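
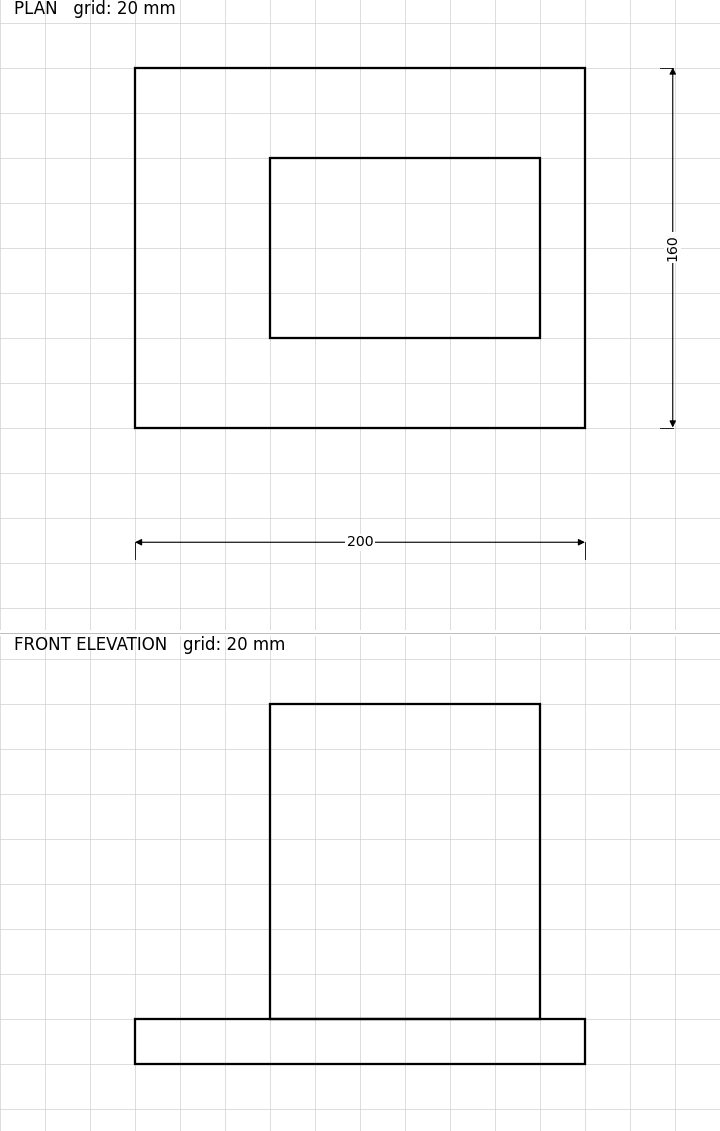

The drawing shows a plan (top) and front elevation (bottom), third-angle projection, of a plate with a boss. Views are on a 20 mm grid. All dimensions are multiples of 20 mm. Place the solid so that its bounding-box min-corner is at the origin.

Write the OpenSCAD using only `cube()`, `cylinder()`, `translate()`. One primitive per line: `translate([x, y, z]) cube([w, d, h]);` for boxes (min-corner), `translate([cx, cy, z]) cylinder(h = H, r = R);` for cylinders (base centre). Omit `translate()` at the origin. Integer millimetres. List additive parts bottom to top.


cube([200, 160, 20]);
translate([60, 40, 20]) cube([120, 80, 140]);


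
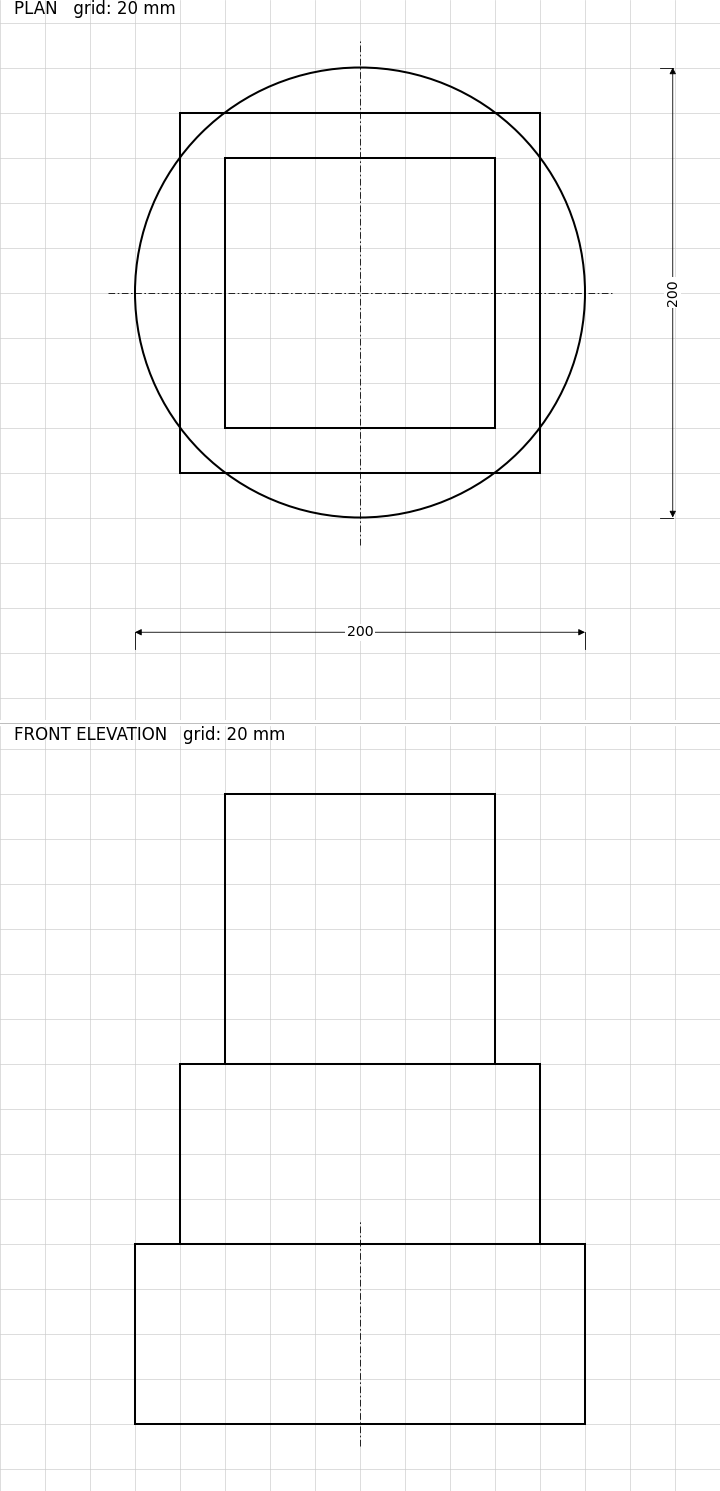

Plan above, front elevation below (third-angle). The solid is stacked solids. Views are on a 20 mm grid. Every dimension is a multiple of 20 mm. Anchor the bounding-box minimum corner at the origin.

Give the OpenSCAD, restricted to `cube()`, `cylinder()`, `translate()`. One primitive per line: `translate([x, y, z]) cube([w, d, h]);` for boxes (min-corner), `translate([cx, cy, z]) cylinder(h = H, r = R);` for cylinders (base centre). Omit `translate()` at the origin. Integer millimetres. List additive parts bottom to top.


translate([100, 100, 0]) cylinder(h = 80, r = 100);
translate([20, 20, 80]) cube([160, 160, 80]);
translate([40, 40, 160]) cube([120, 120, 120]);


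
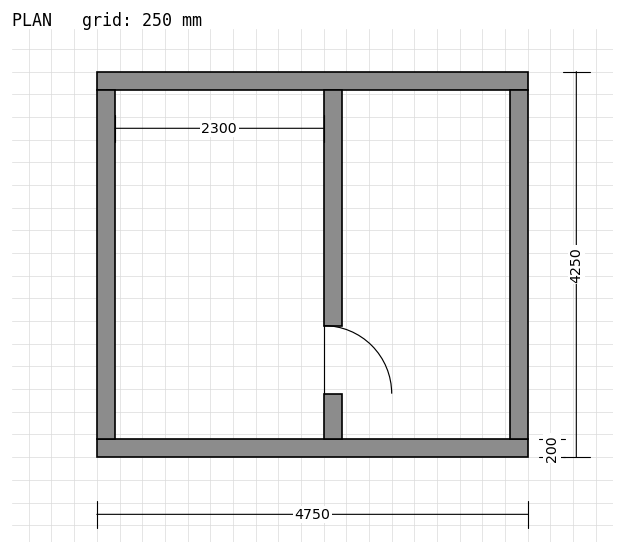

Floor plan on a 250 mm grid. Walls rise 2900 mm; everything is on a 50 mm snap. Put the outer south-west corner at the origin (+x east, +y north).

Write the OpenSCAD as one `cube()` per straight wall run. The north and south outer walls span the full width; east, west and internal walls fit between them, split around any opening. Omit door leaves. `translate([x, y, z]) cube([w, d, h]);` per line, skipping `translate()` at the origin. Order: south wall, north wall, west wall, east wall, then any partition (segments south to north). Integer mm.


cube([4750, 200, 2900]);
translate([0, 4050, 0]) cube([4750, 200, 2900]);
translate([0, 200, 0]) cube([200, 3850, 2900]);
translate([4550, 200, 0]) cube([200, 3850, 2900]);
translate([2500, 200, 0]) cube([200, 500, 2900]);
translate([2500, 1450, 0]) cube([200, 2600, 2900]);


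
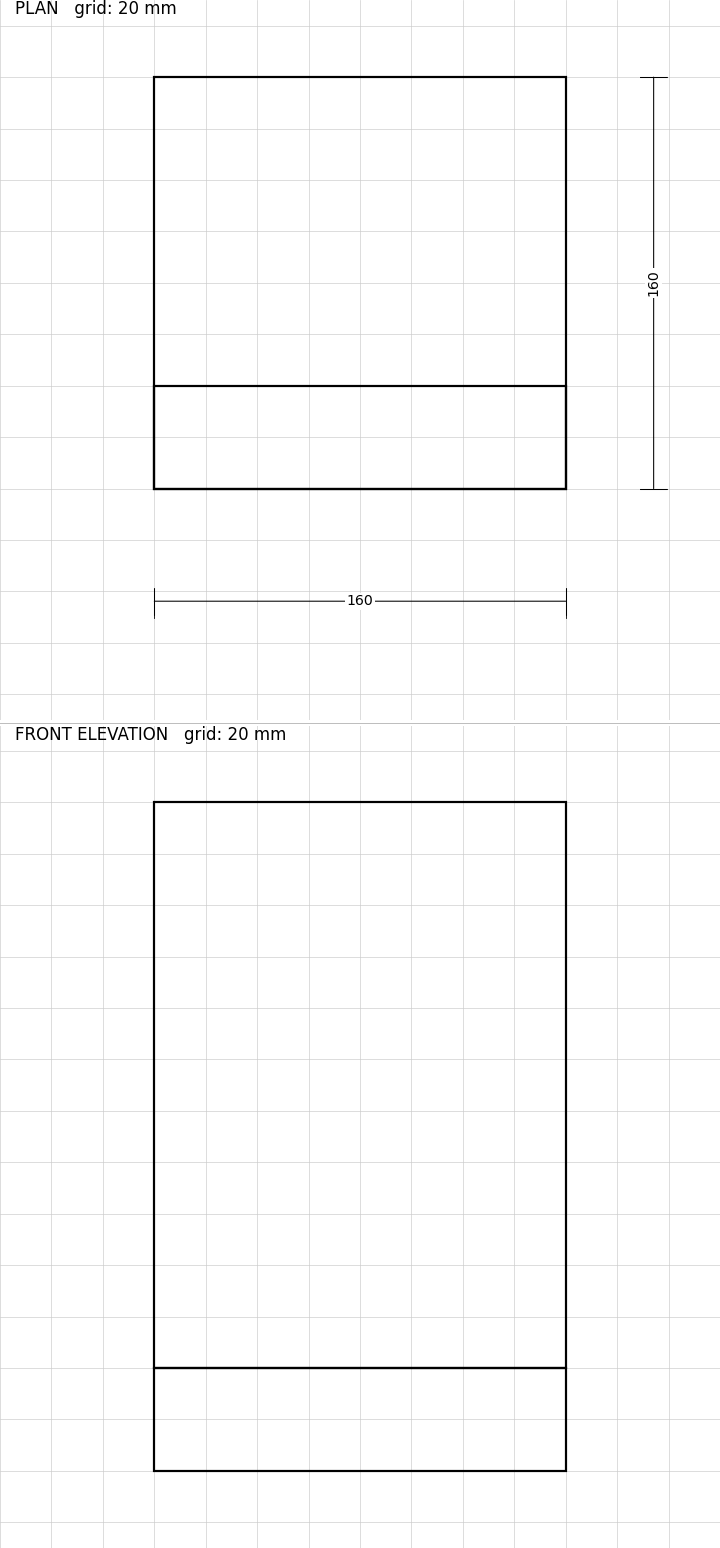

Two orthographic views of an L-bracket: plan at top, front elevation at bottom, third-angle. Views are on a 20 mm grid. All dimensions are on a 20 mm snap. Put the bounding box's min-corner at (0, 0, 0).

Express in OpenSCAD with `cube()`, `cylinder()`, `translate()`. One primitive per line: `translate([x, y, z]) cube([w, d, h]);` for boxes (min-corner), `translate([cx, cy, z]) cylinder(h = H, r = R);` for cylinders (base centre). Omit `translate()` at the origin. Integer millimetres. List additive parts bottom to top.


cube([160, 160, 40]);
translate([0, 0, 40]) cube([160, 40, 220]);


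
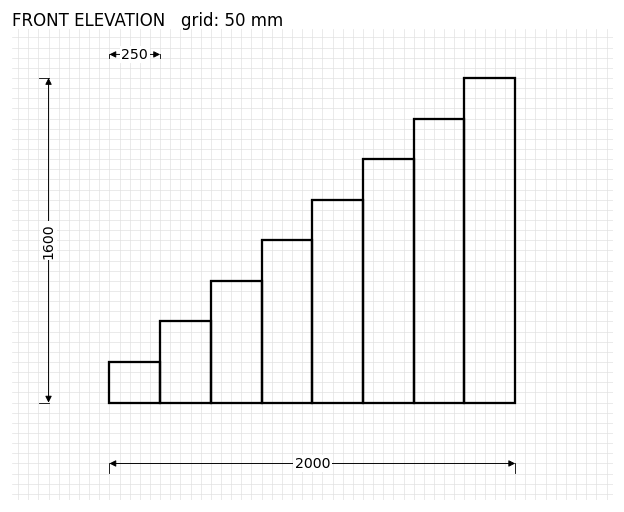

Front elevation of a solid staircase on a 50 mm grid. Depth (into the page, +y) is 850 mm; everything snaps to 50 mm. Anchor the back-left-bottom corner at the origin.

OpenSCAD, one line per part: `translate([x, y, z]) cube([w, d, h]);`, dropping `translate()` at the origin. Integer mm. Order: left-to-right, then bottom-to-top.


cube([250, 850, 200]);
translate([250, 0, 0]) cube([250, 850, 400]);
translate([500, 0, 0]) cube([250, 850, 600]);
translate([750, 0, 0]) cube([250, 850, 800]);
translate([1000, 0, 0]) cube([250, 850, 1000]);
translate([1250, 0, 0]) cube([250, 850, 1200]);
translate([1500, 0, 0]) cube([250, 850, 1400]);
translate([1750, 0, 0]) cube([250, 850, 1600]);


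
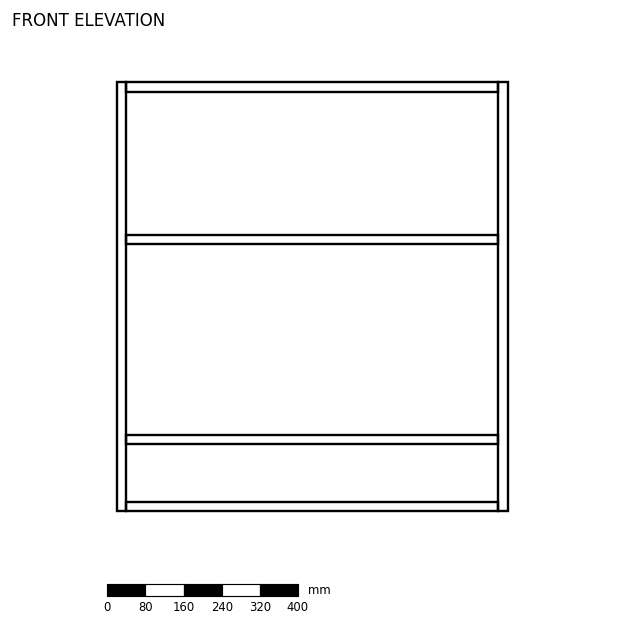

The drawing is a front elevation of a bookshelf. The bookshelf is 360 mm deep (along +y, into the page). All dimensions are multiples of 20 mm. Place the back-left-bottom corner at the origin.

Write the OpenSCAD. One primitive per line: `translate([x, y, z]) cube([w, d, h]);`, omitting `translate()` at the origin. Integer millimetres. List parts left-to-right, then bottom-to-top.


cube([20, 360, 900]);
translate([20, 0, 0]) cube([780, 360, 20]);
translate([20, 0, 140]) cube([780, 360, 20]);
translate([20, 0, 560]) cube([780, 360, 20]);
translate([20, 0, 880]) cube([780, 360, 20]);
translate([800, 0, 0]) cube([20, 360, 900]);


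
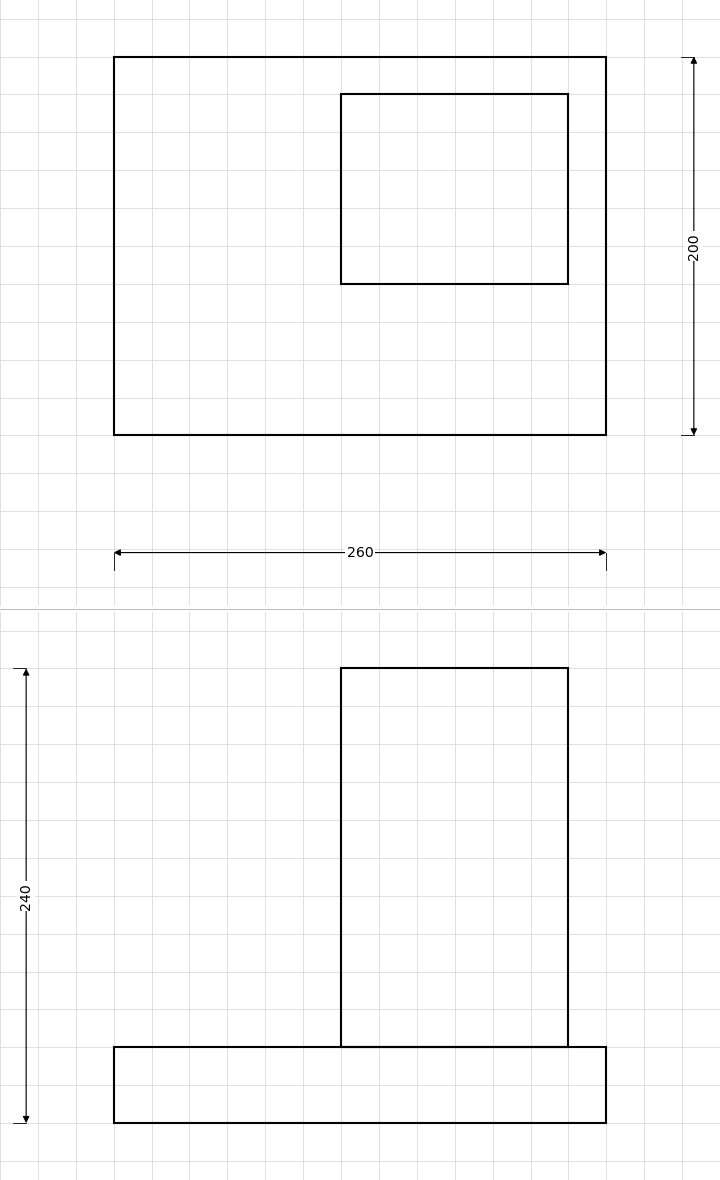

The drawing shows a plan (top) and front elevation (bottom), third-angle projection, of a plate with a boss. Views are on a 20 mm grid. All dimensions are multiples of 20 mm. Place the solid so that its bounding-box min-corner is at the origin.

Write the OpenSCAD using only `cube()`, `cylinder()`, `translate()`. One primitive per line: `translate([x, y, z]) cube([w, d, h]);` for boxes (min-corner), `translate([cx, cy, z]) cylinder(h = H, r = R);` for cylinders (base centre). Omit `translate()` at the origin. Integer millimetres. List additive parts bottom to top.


cube([260, 200, 40]);
translate([120, 80, 40]) cube([120, 100, 200]);


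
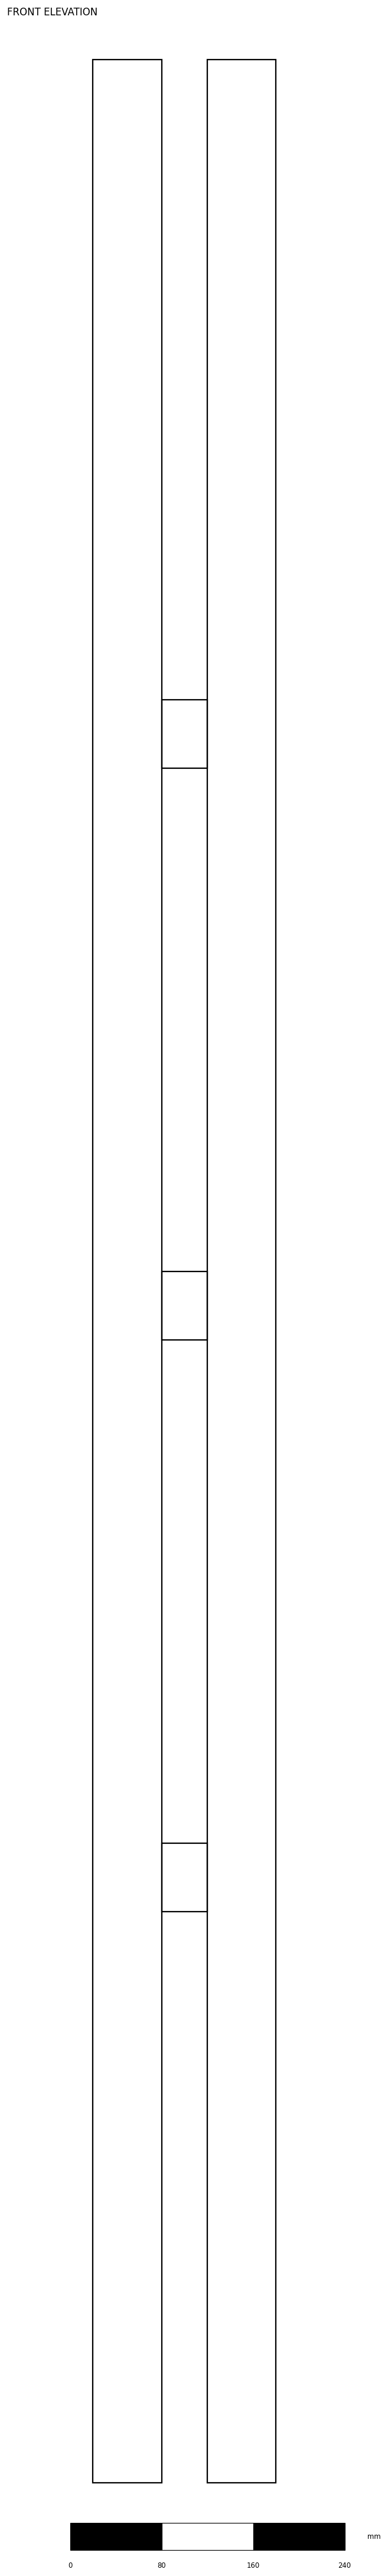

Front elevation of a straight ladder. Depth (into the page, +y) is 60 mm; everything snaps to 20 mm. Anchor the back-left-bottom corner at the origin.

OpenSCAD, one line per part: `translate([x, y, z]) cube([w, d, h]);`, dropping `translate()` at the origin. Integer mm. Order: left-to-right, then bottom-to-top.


cube([60, 60, 2120]);
translate([60, 0, 500]) cube([40, 60, 60]);
translate([60, 0, 1000]) cube([40, 60, 60]);
translate([60, 0, 1500]) cube([40, 60, 60]);
translate([100, 0, 0]) cube([60, 60, 2120]);


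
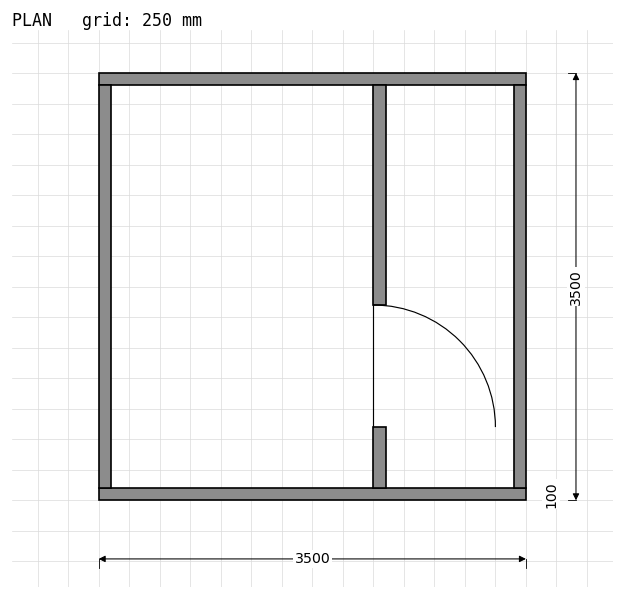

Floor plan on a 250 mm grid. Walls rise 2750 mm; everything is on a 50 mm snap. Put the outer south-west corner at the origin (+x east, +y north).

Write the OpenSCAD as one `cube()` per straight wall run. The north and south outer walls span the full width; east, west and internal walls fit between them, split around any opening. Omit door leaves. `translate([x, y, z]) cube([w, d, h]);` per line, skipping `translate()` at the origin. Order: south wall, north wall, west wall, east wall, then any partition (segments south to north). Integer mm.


cube([3500, 100, 2750]);
translate([0, 3400, 0]) cube([3500, 100, 2750]);
translate([0, 100, 0]) cube([100, 3300, 2750]);
translate([3400, 100, 0]) cube([100, 3300, 2750]);
translate([2250, 100, 0]) cube([100, 500, 2750]);
translate([2250, 1600, 0]) cube([100, 1800, 2750]);


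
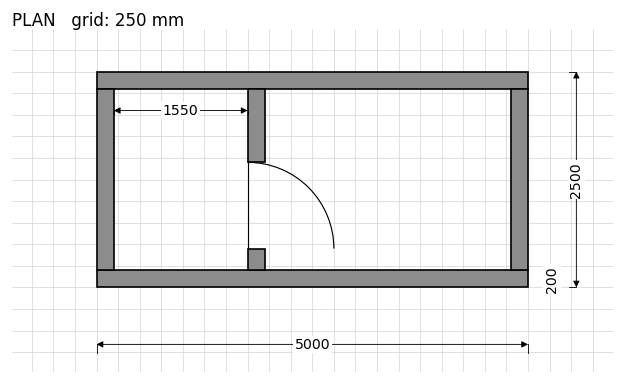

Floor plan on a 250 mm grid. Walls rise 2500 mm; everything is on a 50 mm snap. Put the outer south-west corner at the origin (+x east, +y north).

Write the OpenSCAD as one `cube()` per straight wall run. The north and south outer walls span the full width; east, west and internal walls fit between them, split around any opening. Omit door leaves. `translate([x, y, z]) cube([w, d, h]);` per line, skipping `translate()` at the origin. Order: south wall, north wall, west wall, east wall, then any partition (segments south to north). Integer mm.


cube([5000, 200, 2500]);
translate([0, 2300, 0]) cube([5000, 200, 2500]);
translate([0, 200, 0]) cube([200, 2100, 2500]);
translate([4800, 200, 0]) cube([200, 2100, 2500]);
translate([1750, 200, 0]) cube([200, 250, 2500]);
translate([1750, 1450, 0]) cube([200, 850, 2500]);


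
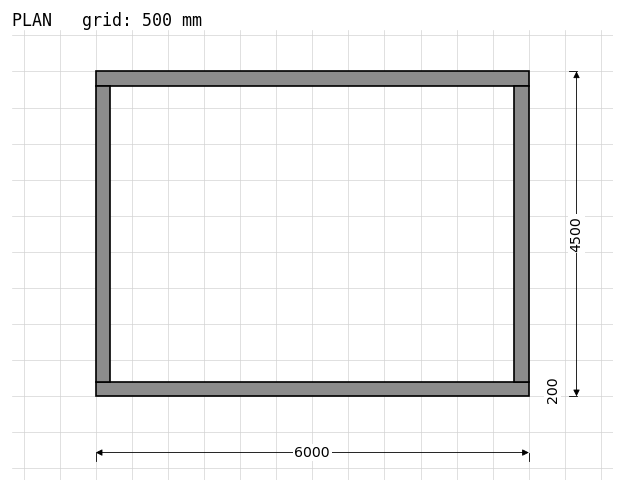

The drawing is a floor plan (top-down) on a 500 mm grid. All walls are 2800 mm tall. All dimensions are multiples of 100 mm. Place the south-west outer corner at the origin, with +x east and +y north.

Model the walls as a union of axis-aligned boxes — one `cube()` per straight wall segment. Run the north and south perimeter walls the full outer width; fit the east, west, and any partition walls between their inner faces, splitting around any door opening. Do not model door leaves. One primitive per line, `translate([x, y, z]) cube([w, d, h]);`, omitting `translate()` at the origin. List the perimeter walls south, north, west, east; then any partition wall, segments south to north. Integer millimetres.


cube([6000, 200, 2800]);
translate([0, 4300, 0]) cube([6000, 200, 2800]);
translate([0, 200, 0]) cube([200, 4100, 2800]);
translate([5800, 200, 0]) cube([200, 4100, 2800]);


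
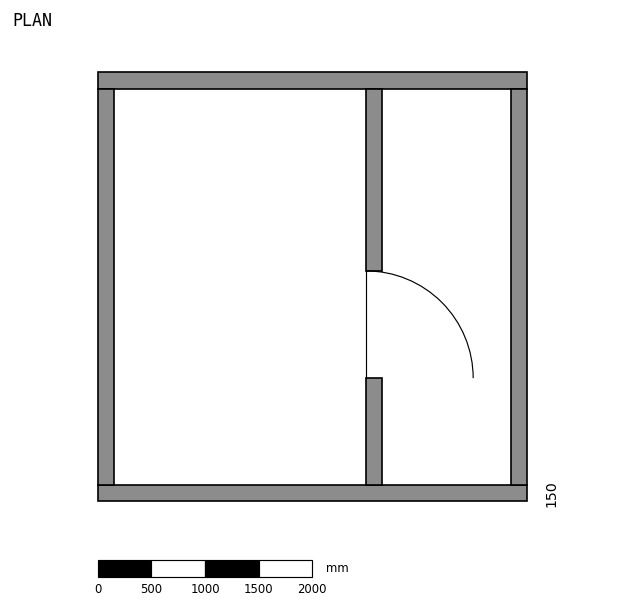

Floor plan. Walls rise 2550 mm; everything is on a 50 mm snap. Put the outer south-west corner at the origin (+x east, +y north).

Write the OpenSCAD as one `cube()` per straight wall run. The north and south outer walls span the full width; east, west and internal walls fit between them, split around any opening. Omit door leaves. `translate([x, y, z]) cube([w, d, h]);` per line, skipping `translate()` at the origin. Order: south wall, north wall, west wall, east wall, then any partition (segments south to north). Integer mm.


cube([4000, 150, 2550]);
translate([0, 3850, 0]) cube([4000, 150, 2550]);
translate([0, 150, 0]) cube([150, 3700, 2550]);
translate([3850, 150, 0]) cube([150, 3700, 2550]);
translate([2500, 150, 0]) cube([150, 1000, 2550]);
translate([2500, 2150, 0]) cube([150, 1700, 2550]);


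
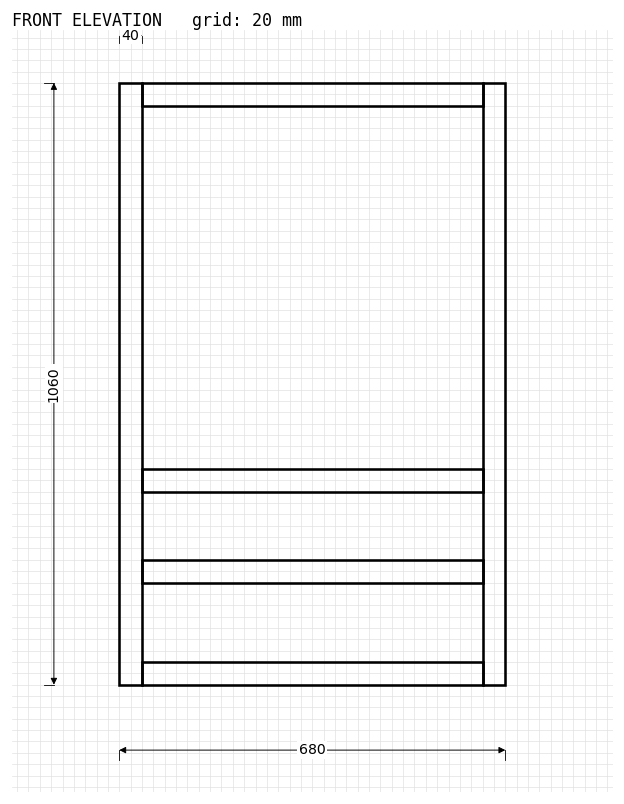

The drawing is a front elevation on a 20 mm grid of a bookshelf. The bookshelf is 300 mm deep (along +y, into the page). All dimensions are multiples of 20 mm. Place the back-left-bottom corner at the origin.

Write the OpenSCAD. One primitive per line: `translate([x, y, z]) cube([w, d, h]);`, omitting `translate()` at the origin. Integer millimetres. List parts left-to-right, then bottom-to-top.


cube([40, 300, 1060]);
translate([40, 0, 0]) cube([600, 300, 40]);
translate([40, 0, 180]) cube([600, 300, 40]);
translate([40, 0, 340]) cube([600, 300, 40]);
translate([40, 0, 1020]) cube([600, 300, 40]);
translate([640, 0, 0]) cube([40, 300, 1060]);


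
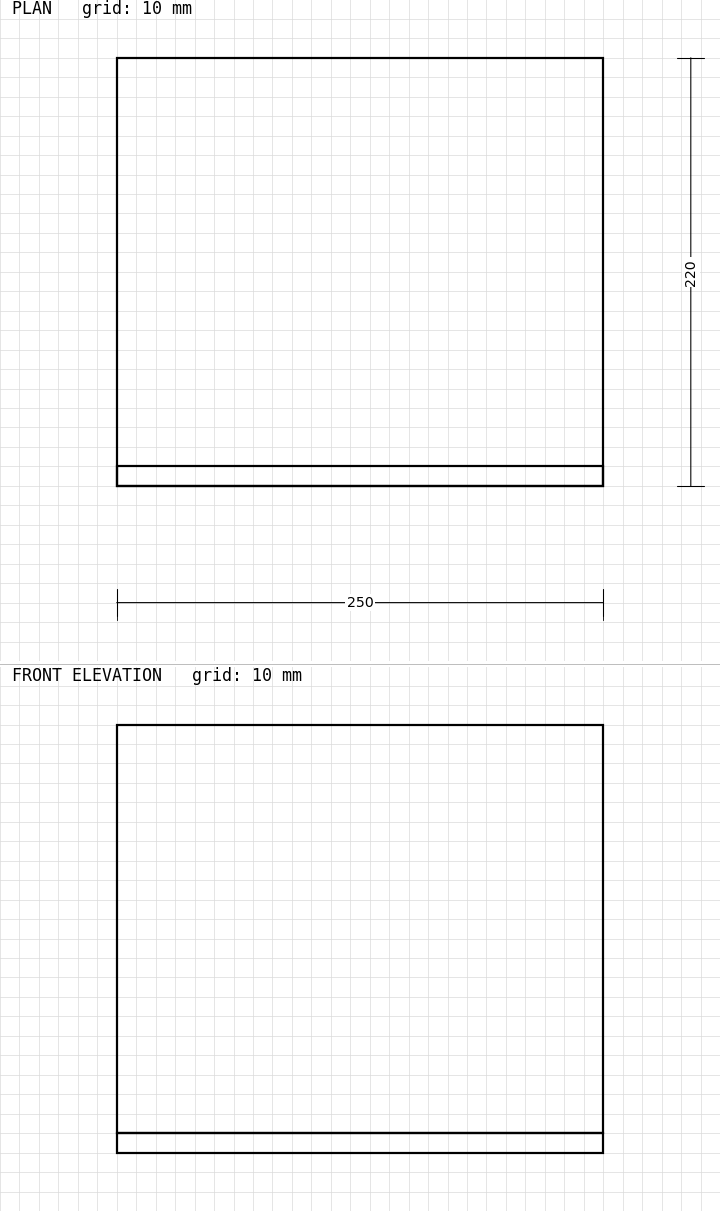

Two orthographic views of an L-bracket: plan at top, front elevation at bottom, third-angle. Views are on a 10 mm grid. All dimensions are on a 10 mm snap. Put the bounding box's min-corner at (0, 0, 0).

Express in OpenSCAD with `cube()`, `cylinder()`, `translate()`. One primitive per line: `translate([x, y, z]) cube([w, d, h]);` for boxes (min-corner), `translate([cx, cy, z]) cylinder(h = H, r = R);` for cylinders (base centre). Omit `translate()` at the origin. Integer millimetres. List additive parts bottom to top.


cube([250, 220, 10]);
translate([0, 0, 10]) cube([250, 10, 210]);


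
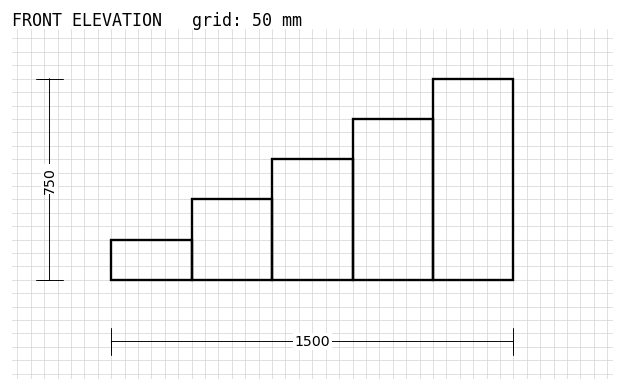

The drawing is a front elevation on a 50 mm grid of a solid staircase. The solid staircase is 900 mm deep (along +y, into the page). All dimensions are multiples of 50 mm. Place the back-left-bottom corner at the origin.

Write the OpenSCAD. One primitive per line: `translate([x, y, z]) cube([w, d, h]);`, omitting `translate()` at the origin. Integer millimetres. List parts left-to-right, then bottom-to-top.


cube([300, 900, 150]);
translate([300, 0, 0]) cube([300, 900, 300]);
translate([600, 0, 0]) cube([300, 900, 450]);
translate([900, 0, 0]) cube([300, 900, 600]);
translate([1200, 0, 0]) cube([300, 900, 750]);


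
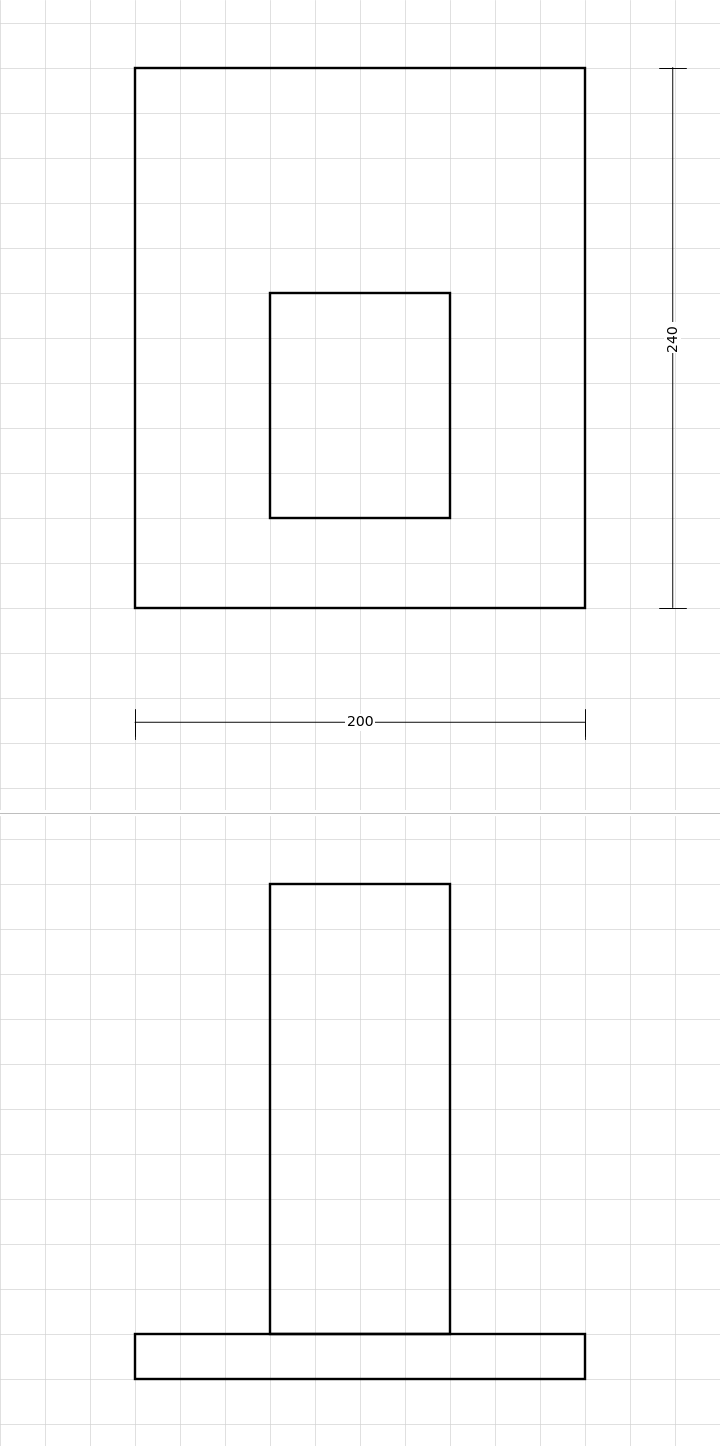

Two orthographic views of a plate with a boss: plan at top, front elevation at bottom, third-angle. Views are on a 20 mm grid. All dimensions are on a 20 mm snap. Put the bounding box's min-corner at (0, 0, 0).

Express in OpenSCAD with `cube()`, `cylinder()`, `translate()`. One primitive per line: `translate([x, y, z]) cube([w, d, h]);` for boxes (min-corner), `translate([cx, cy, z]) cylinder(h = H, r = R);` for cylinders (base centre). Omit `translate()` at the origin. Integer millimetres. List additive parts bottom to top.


cube([200, 240, 20]);
translate([60, 40, 20]) cube([80, 100, 200]);


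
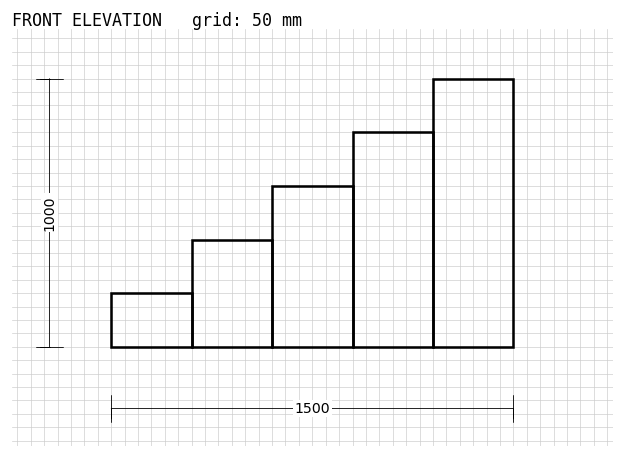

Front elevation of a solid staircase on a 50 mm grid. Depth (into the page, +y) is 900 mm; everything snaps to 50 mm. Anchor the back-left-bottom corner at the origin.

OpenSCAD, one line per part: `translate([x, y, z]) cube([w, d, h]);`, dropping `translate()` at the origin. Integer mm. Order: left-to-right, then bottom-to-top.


cube([300, 900, 200]);
translate([300, 0, 0]) cube([300, 900, 400]);
translate([600, 0, 0]) cube([300, 900, 600]);
translate([900, 0, 0]) cube([300, 900, 800]);
translate([1200, 0, 0]) cube([300, 900, 1000]);


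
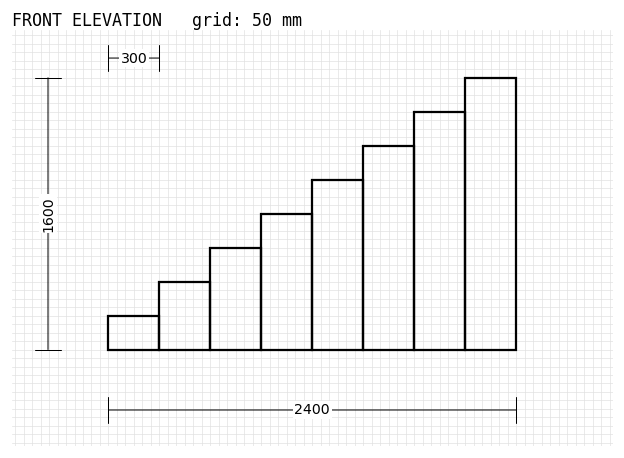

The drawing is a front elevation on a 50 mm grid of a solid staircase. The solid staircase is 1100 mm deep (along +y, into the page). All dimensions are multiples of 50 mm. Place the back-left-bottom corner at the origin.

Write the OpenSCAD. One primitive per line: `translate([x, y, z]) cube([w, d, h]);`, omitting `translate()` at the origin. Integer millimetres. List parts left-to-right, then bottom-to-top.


cube([300, 1100, 200]);
translate([300, 0, 0]) cube([300, 1100, 400]);
translate([600, 0, 0]) cube([300, 1100, 600]);
translate([900, 0, 0]) cube([300, 1100, 800]);
translate([1200, 0, 0]) cube([300, 1100, 1000]);
translate([1500, 0, 0]) cube([300, 1100, 1200]);
translate([1800, 0, 0]) cube([300, 1100, 1400]);
translate([2100, 0, 0]) cube([300, 1100, 1600]);


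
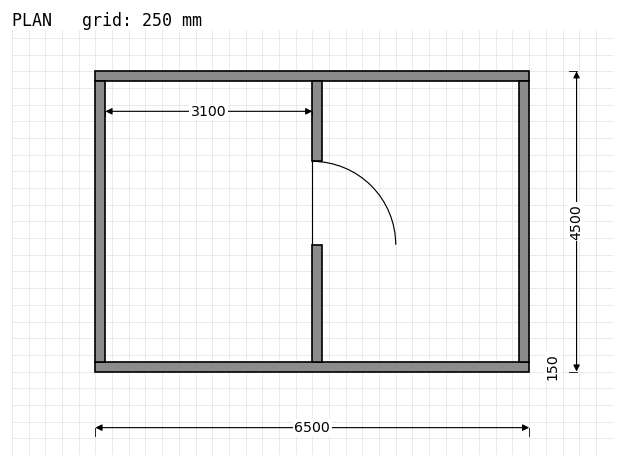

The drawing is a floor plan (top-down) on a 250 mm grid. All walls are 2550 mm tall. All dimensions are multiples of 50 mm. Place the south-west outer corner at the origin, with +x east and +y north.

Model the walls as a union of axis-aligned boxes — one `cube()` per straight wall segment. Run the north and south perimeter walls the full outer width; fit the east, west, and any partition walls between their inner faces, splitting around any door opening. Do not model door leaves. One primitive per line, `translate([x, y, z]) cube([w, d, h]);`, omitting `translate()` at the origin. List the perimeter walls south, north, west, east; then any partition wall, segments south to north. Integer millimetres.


cube([6500, 150, 2550]);
translate([0, 4350, 0]) cube([6500, 150, 2550]);
translate([0, 150, 0]) cube([150, 4200, 2550]);
translate([6350, 150, 0]) cube([150, 4200, 2550]);
translate([3250, 150, 0]) cube([150, 1750, 2550]);
translate([3250, 3150, 0]) cube([150, 1200, 2550]);


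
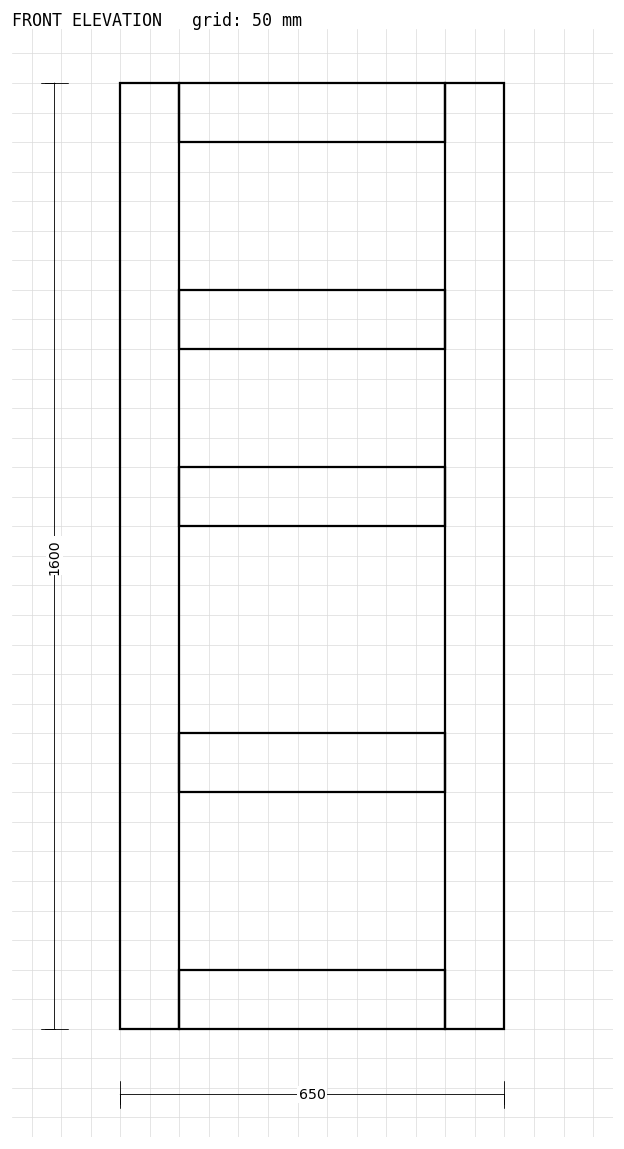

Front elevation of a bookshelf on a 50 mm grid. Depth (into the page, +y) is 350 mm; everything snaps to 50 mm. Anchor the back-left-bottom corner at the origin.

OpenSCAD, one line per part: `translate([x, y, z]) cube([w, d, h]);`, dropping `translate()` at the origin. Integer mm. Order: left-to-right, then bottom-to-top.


cube([100, 350, 1600]);
translate([100, 0, 0]) cube([450, 350, 100]);
translate([100, 0, 400]) cube([450, 350, 100]);
translate([100, 0, 850]) cube([450, 350, 100]);
translate([100, 0, 1150]) cube([450, 350, 100]);
translate([100, 0, 1500]) cube([450, 350, 100]);
translate([550, 0, 0]) cube([100, 350, 1600]);


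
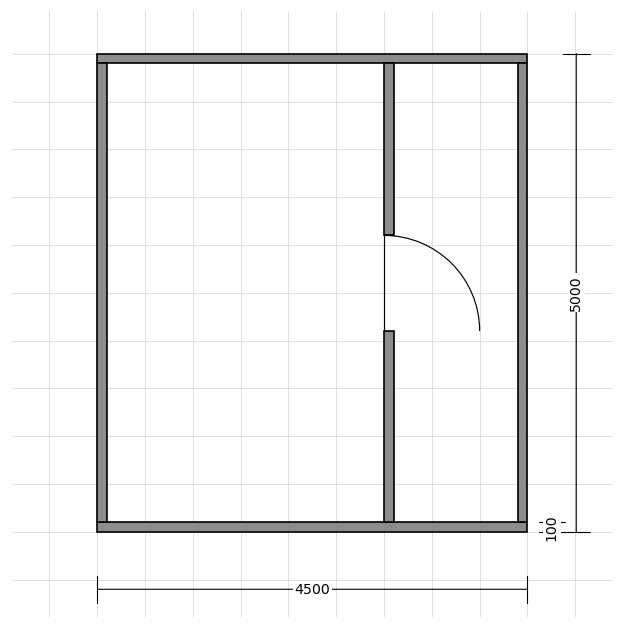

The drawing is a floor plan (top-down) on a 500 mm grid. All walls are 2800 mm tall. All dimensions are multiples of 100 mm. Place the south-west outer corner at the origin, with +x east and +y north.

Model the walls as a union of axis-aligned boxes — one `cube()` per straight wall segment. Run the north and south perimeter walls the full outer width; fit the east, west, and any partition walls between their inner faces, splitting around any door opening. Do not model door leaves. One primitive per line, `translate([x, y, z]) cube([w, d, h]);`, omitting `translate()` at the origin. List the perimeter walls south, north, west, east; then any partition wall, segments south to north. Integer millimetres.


cube([4500, 100, 2800]);
translate([0, 4900, 0]) cube([4500, 100, 2800]);
translate([0, 100, 0]) cube([100, 4800, 2800]);
translate([4400, 100, 0]) cube([100, 4800, 2800]);
translate([3000, 100, 0]) cube([100, 2000, 2800]);
translate([3000, 3100, 0]) cube([100, 1800, 2800]);


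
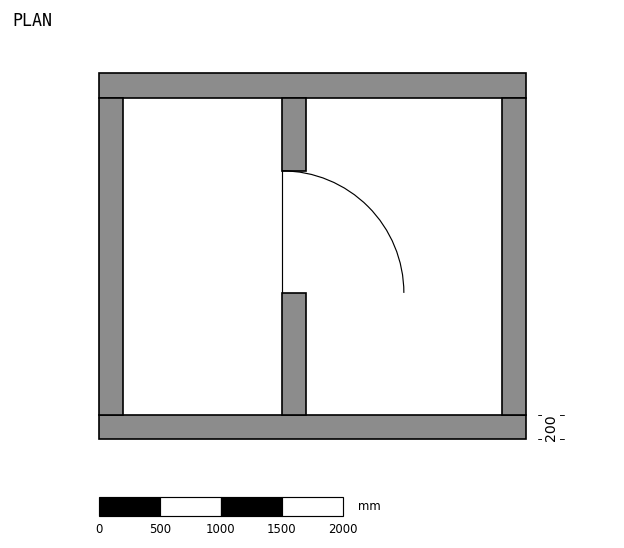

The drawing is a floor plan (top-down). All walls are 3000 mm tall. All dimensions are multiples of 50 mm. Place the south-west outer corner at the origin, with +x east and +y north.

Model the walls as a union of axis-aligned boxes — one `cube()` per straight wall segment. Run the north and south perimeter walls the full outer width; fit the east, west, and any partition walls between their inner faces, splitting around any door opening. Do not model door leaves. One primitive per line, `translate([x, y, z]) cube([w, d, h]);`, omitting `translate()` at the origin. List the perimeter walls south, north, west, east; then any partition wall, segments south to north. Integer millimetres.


cube([3500, 200, 3000]);
translate([0, 2800, 0]) cube([3500, 200, 3000]);
translate([0, 200, 0]) cube([200, 2600, 3000]);
translate([3300, 200, 0]) cube([200, 2600, 3000]);
translate([1500, 200, 0]) cube([200, 1000, 3000]);
translate([1500, 2200, 0]) cube([200, 600, 3000]);


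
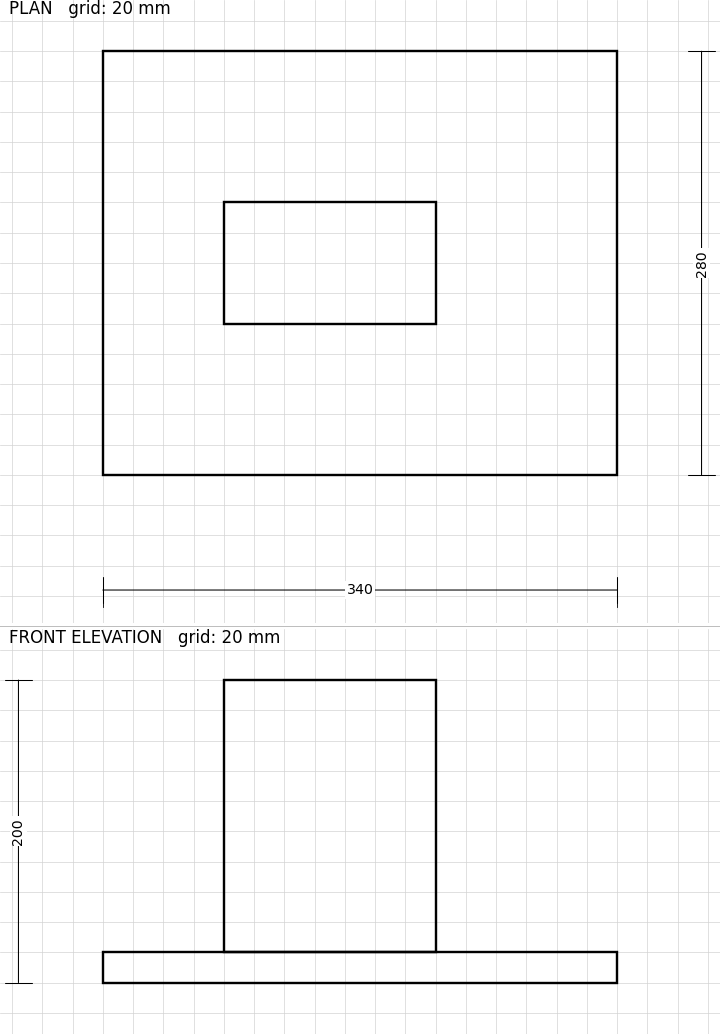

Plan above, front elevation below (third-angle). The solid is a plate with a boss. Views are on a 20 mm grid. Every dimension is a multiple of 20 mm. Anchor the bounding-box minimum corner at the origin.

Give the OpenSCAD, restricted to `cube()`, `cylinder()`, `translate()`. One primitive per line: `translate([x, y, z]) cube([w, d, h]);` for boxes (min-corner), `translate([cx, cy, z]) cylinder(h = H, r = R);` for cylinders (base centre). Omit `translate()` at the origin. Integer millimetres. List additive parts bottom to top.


cube([340, 280, 20]);
translate([80, 100, 20]) cube([140, 80, 180]);


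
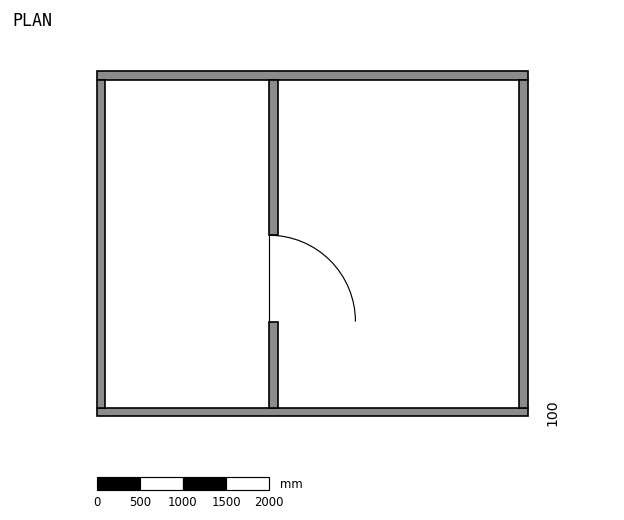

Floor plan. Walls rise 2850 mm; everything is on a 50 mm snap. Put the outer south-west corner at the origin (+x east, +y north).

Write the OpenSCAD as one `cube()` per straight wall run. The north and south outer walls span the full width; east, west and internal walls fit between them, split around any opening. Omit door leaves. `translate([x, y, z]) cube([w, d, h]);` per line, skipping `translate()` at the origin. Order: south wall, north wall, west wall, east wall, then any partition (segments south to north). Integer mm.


cube([5000, 100, 2850]);
translate([0, 3900, 0]) cube([5000, 100, 2850]);
translate([0, 100, 0]) cube([100, 3800, 2850]);
translate([4900, 100, 0]) cube([100, 3800, 2850]);
translate([2000, 100, 0]) cube([100, 1000, 2850]);
translate([2000, 2100, 0]) cube([100, 1800, 2850]);


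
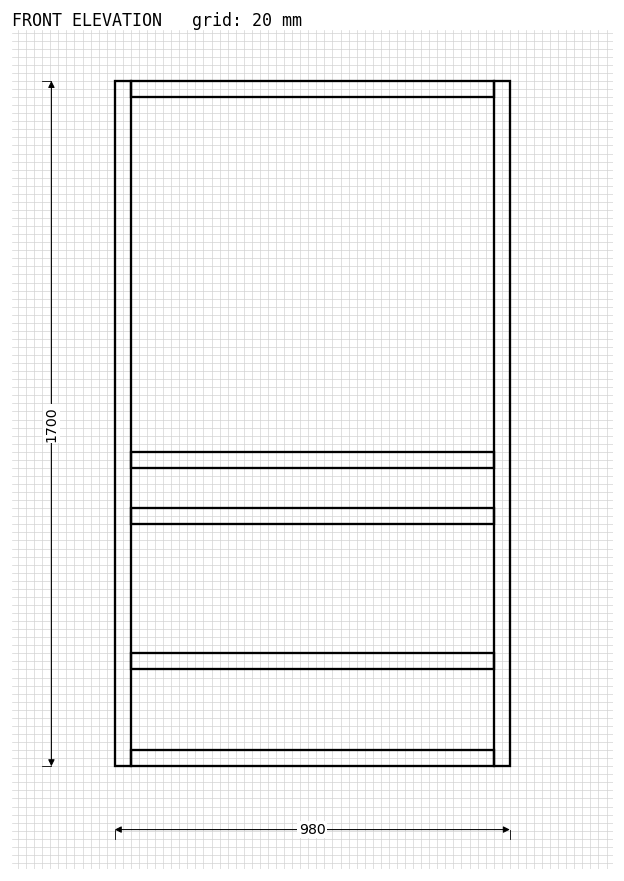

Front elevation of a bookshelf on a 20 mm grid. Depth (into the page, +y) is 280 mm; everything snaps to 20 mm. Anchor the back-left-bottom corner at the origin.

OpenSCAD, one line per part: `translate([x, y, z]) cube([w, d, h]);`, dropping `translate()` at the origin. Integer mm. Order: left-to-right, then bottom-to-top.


cube([40, 280, 1700]);
translate([40, 0, 0]) cube([900, 280, 40]);
translate([40, 0, 240]) cube([900, 280, 40]);
translate([40, 0, 600]) cube([900, 280, 40]);
translate([40, 0, 740]) cube([900, 280, 40]);
translate([40, 0, 1660]) cube([900, 280, 40]);
translate([940, 0, 0]) cube([40, 280, 1700]);


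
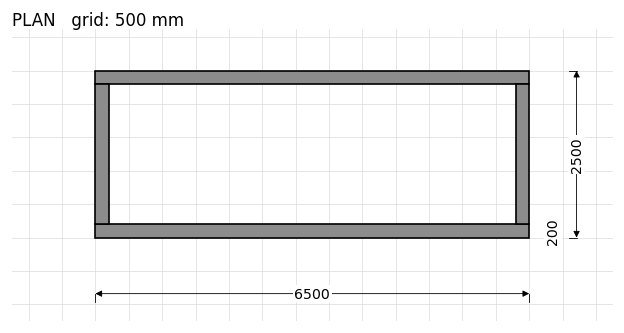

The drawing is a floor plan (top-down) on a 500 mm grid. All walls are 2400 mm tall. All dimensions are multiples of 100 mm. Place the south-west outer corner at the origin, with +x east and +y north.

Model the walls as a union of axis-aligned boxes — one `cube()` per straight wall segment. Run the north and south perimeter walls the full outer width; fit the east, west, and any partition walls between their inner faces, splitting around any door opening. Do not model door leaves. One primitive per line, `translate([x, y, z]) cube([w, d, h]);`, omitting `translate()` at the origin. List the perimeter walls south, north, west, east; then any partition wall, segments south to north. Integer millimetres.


cube([6500, 200, 2400]);
translate([0, 2300, 0]) cube([6500, 200, 2400]);
translate([0, 200, 0]) cube([200, 2100, 2400]);
translate([6300, 200, 0]) cube([200, 2100, 2400]);


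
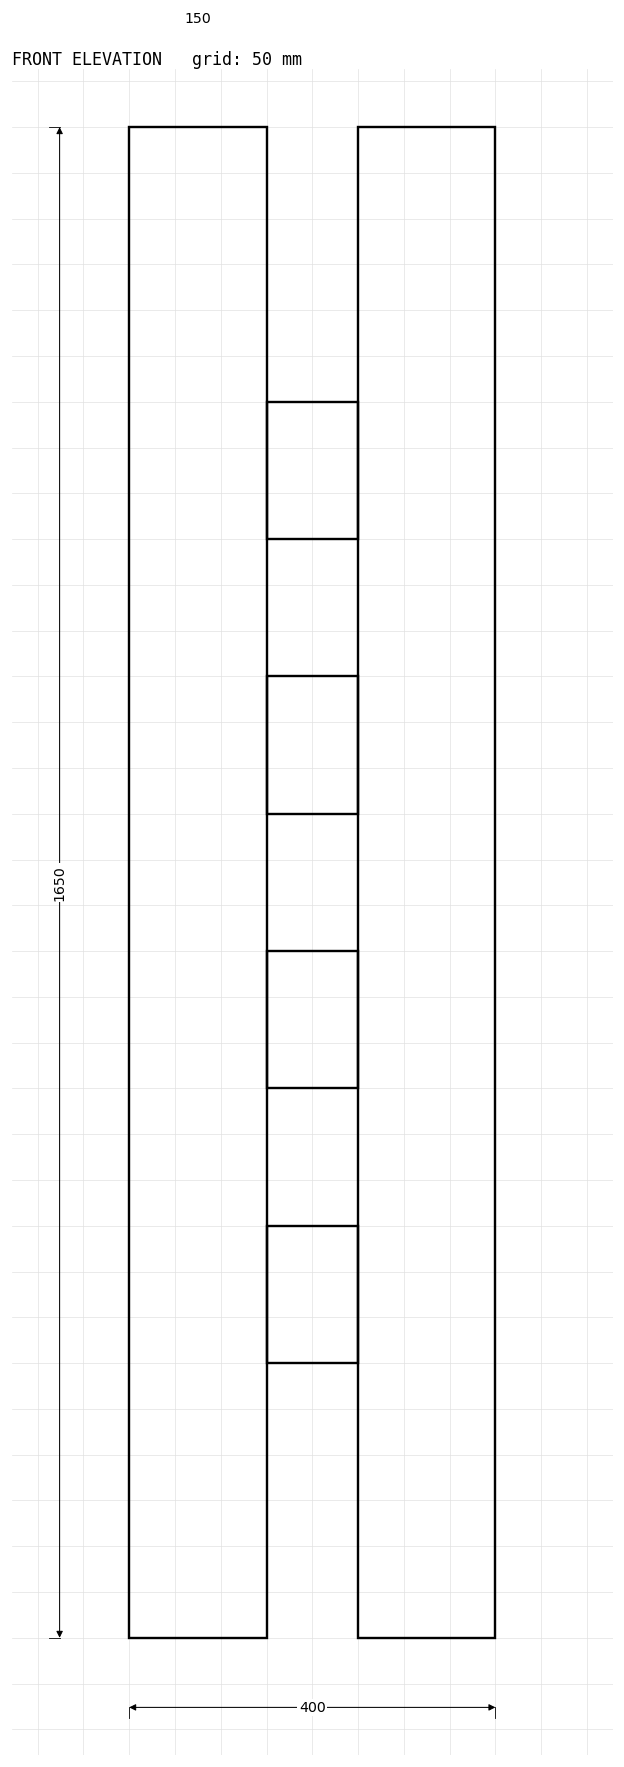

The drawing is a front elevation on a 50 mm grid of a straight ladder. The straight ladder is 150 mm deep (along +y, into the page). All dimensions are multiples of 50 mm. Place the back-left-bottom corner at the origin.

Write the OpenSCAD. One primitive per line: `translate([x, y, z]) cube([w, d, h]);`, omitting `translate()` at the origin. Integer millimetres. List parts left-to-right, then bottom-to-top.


cube([150, 150, 1650]);
translate([150, 0, 300]) cube([100, 150, 150]);
translate([150, 0, 600]) cube([100, 150, 150]);
translate([150, 0, 900]) cube([100, 150, 150]);
translate([150, 0, 1200]) cube([100, 150, 150]);
translate([250, 0, 0]) cube([150, 150, 1650]);


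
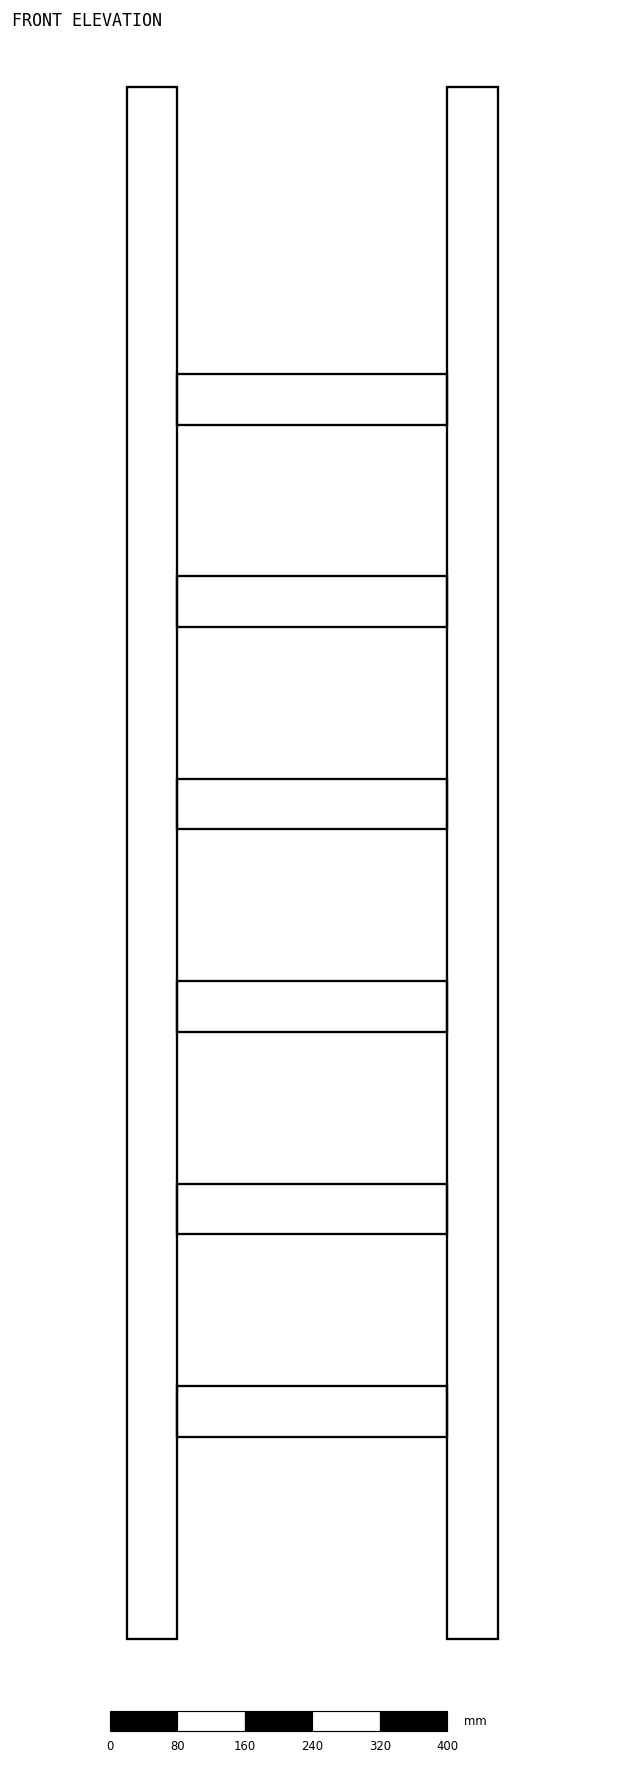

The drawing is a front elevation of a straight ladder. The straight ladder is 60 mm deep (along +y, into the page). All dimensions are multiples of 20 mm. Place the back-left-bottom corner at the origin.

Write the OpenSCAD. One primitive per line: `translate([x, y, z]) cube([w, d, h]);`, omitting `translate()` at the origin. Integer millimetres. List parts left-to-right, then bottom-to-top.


cube([60, 60, 1840]);
translate([60, 0, 240]) cube([320, 60, 60]);
translate([60, 0, 480]) cube([320, 60, 60]);
translate([60, 0, 720]) cube([320, 60, 60]);
translate([60, 0, 960]) cube([320, 60, 60]);
translate([60, 0, 1200]) cube([320, 60, 60]);
translate([60, 0, 1440]) cube([320, 60, 60]);
translate([380, 0, 0]) cube([60, 60, 1840]);


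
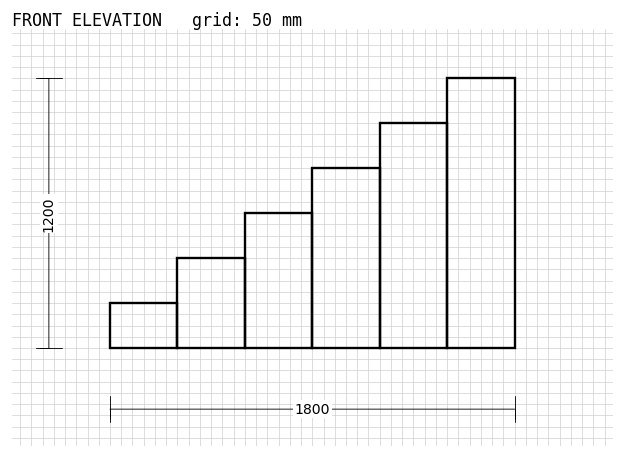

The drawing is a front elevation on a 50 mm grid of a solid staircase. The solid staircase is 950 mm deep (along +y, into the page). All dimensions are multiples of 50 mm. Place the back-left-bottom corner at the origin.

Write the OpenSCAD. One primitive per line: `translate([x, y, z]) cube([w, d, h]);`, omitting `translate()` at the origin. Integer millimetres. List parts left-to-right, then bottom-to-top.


cube([300, 950, 200]);
translate([300, 0, 0]) cube([300, 950, 400]);
translate([600, 0, 0]) cube([300, 950, 600]);
translate([900, 0, 0]) cube([300, 950, 800]);
translate([1200, 0, 0]) cube([300, 950, 1000]);
translate([1500, 0, 0]) cube([300, 950, 1200]);


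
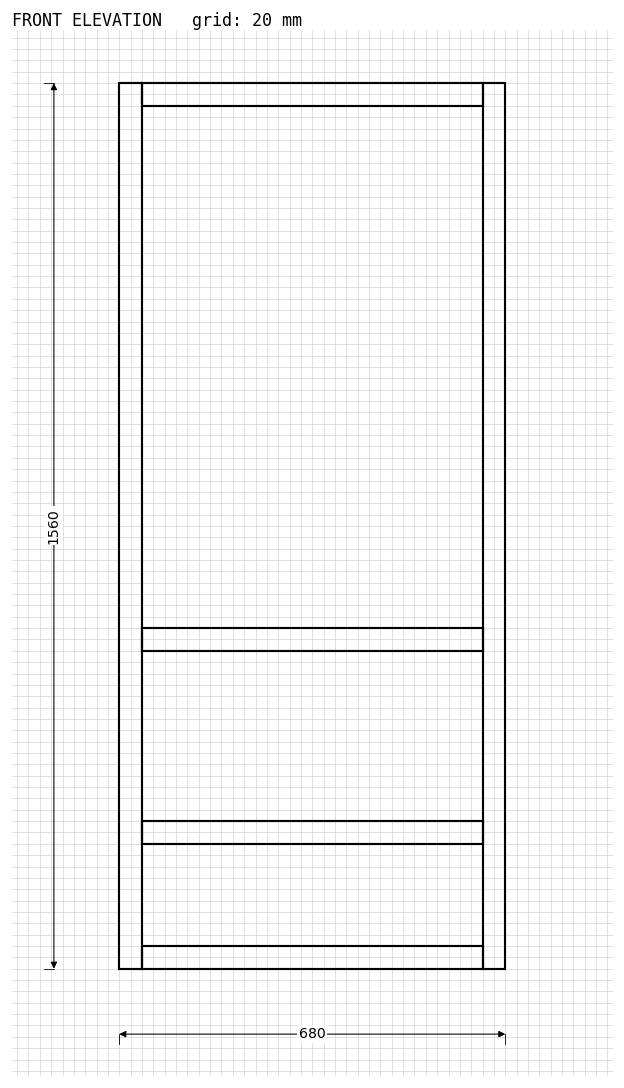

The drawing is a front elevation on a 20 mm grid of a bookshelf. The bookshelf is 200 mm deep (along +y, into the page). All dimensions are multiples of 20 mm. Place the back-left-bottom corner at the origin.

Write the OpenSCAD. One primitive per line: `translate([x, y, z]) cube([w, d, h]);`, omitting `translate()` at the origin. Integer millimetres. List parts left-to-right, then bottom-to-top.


cube([40, 200, 1560]);
translate([40, 0, 0]) cube([600, 200, 40]);
translate([40, 0, 220]) cube([600, 200, 40]);
translate([40, 0, 560]) cube([600, 200, 40]);
translate([40, 0, 1520]) cube([600, 200, 40]);
translate([640, 0, 0]) cube([40, 200, 1560]);


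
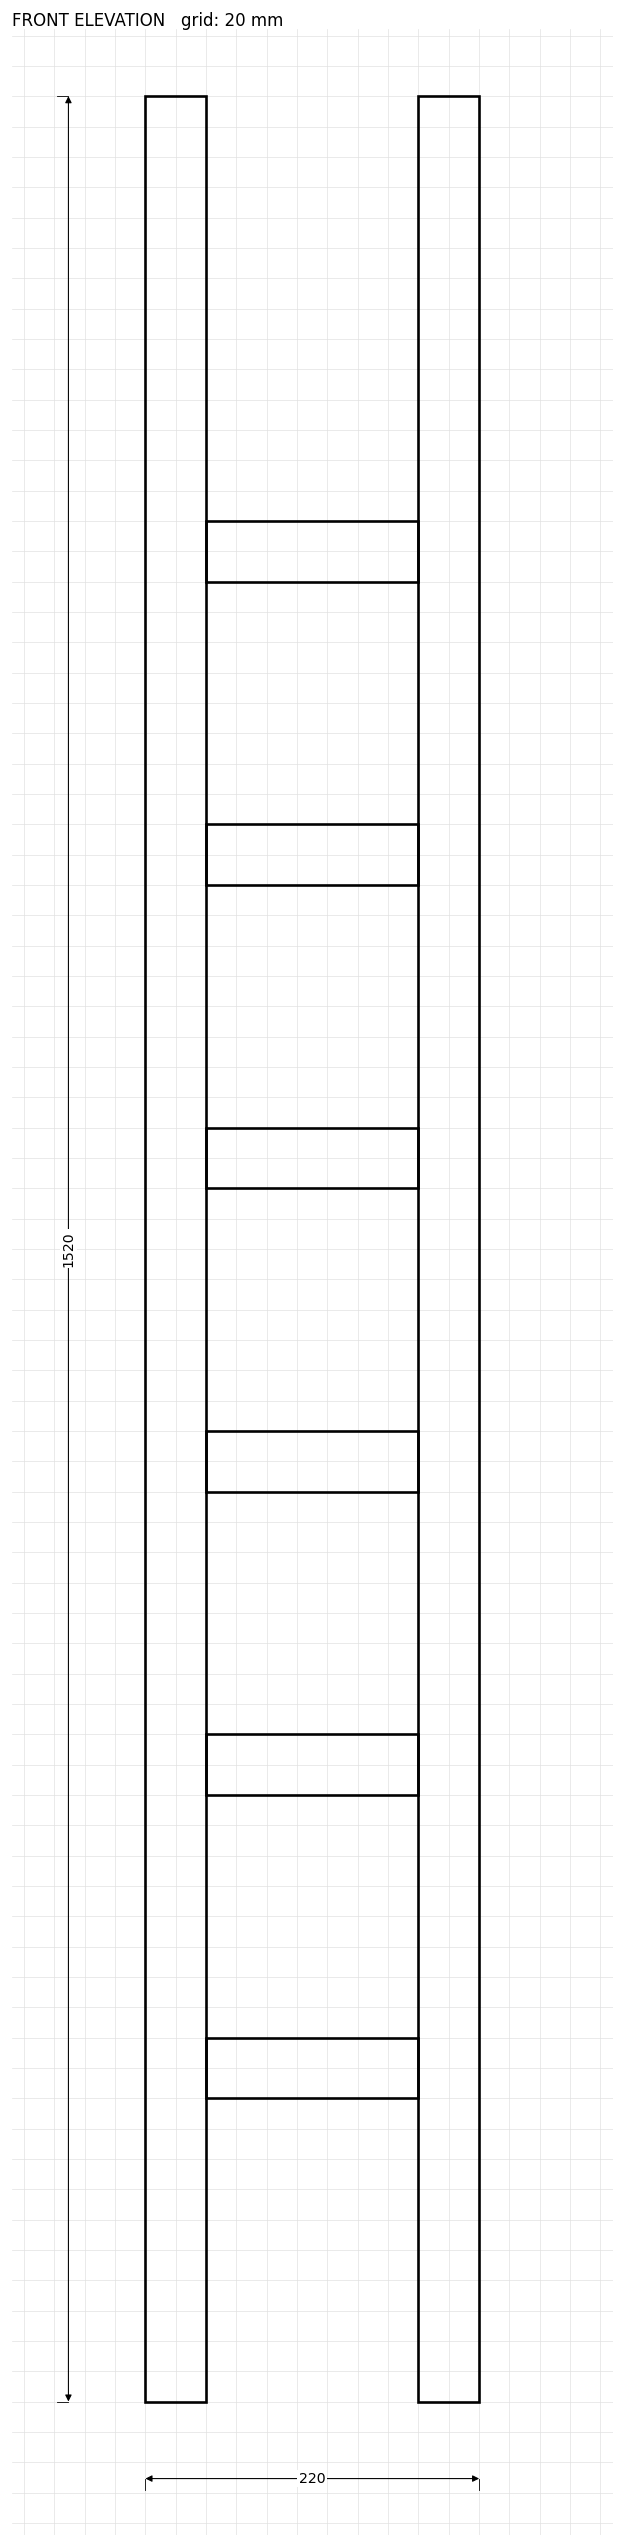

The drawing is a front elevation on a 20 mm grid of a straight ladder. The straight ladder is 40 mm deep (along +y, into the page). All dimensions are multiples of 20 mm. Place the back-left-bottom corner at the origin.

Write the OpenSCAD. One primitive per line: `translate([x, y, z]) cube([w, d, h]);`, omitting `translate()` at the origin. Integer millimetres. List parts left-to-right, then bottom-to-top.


cube([40, 40, 1520]);
translate([40, 0, 200]) cube([140, 40, 40]);
translate([40, 0, 400]) cube([140, 40, 40]);
translate([40, 0, 600]) cube([140, 40, 40]);
translate([40, 0, 800]) cube([140, 40, 40]);
translate([40, 0, 1000]) cube([140, 40, 40]);
translate([40, 0, 1200]) cube([140, 40, 40]);
translate([180, 0, 0]) cube([40, 40, 1520]);


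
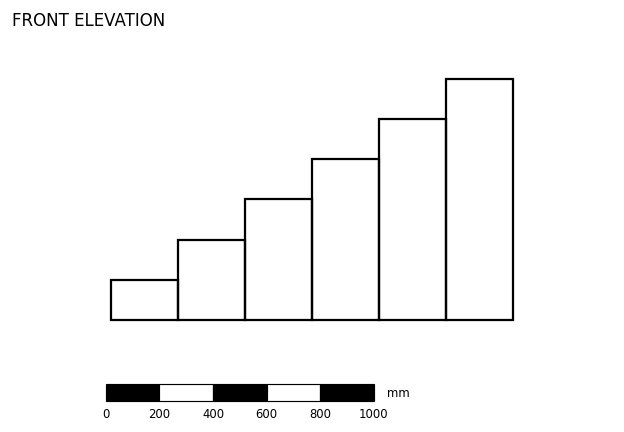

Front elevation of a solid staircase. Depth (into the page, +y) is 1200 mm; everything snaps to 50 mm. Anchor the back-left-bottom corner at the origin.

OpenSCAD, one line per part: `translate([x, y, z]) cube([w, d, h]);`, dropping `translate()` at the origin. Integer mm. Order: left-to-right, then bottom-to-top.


cube([250, 1200, 150]);
translate([250, 0, 0]) cube([250, 1200, 300]);
translate([500, 0, 0]) cube([250, 1200, 450]);
translate([750, 0, 0]) cube([250, 1200, 600]);
translate([1000, 0, 0]) cube([250, 1200, 750]);
translate([1250, 0, 0]) cube([250, 1200, 900]);


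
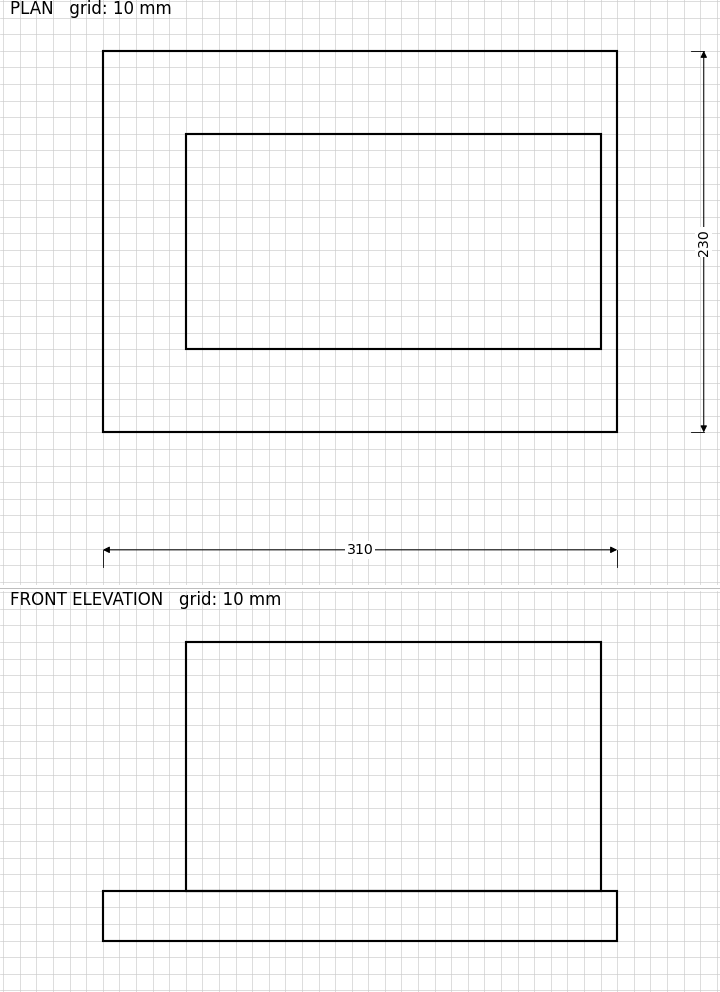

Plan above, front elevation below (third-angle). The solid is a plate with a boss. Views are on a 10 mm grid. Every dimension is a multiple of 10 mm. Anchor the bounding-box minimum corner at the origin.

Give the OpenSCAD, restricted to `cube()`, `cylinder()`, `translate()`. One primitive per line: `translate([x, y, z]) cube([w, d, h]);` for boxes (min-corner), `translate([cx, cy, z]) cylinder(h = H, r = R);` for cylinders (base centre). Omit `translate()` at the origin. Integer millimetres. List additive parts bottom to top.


cube([310, 230, 30]);
translate([50, 50, 30]) cube([250, 130, 150]);


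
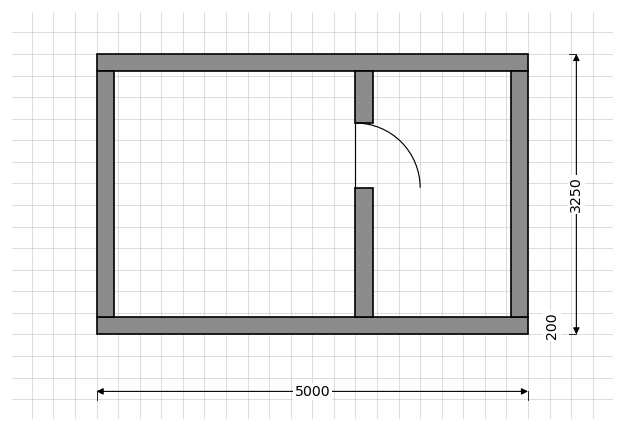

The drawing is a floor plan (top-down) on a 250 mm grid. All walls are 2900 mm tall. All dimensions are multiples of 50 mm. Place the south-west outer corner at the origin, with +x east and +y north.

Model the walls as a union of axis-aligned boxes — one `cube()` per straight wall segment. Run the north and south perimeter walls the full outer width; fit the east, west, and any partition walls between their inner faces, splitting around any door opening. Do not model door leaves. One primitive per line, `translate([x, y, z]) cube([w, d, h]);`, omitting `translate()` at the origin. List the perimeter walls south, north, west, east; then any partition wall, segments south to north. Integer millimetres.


cube([5000, 200, 2900]);
translate([0, 3050, 0]) cube([5000, 200, 2900]);
translate([0, 200, 0]) cube([200, 2850, 2900]);
translate([4800, 200, 0]) cube([200, 2850, 2900]);
translate([3000, 200, 0]) cube([200, 1500, 2900]);
translate([3000, 2450, 0]) cube([200, 600, 2900]);


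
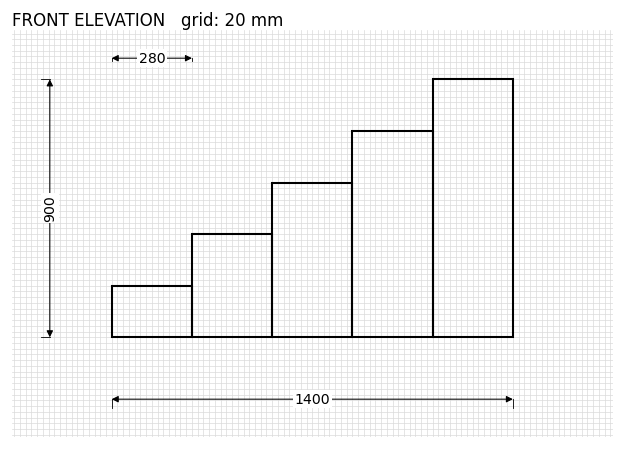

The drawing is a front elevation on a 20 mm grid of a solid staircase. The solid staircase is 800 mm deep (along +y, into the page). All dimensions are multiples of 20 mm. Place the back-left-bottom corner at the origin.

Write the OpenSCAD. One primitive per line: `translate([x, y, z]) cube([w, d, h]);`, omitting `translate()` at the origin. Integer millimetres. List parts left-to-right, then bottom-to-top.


cube([280, 800, 180]);
translate([280, 0, 0]) cube([280, 800, 360]);
translate([560, 0, 0]) cube([280, 800, 540]);
translate([840, 0, 0]) cube([280, 800, 720]);
translate([1120, 0, 0]) cube([280, 800, 900]);


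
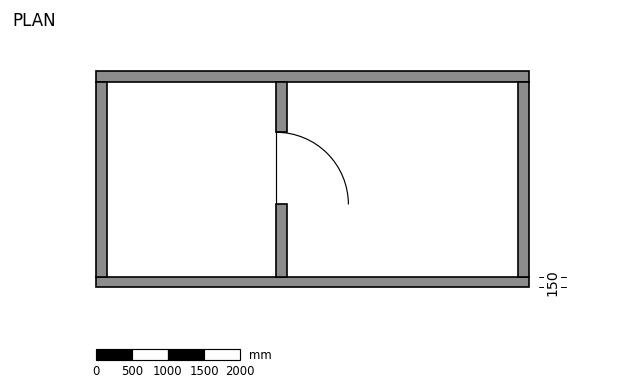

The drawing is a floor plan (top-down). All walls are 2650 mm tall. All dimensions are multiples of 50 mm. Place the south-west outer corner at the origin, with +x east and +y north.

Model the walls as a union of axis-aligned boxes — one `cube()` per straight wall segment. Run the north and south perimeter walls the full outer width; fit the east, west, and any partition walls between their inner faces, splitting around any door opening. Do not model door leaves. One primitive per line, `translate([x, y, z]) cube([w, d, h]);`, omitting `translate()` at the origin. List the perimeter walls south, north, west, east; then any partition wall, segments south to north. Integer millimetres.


cube([6000, 150, 2650]);
translate([0, 2850, 0]) cube([6000, 150, 2650]);
translate([0, 150, 0]) cube([150, 2700, 2650]);
translate([5850, 150, 0]) cube([150, 2700, 2650]);
translate([2500, 150, 0]) cube([150, 1000, 2650]);
translate([2500, 2150, 0]) cube([150, 700, 2650]);


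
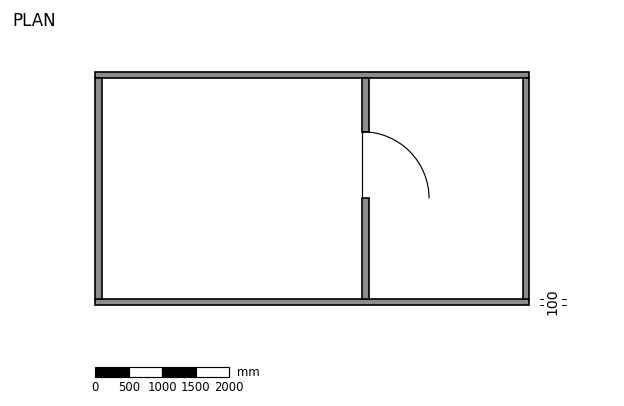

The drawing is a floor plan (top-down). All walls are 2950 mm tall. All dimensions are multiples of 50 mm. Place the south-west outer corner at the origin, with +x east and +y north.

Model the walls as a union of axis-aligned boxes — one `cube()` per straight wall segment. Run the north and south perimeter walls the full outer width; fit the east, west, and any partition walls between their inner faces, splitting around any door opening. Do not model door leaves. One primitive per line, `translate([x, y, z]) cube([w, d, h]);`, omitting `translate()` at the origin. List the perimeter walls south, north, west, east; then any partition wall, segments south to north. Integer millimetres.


cube([6500, 100, 2950]);
translate([0, 3400, 0]) cube([6500, 100, 2950]);
translate([0, 100, 0]) cube([100, 3300, 2950]);
translate([6400, 100, 0]) cube([100, 3300, 2950]);
translate([4000, 100, 0]) cube([100, 1500, 2950]);
translate([4000, 2600, 0]) cube([100, 800, 2950]);


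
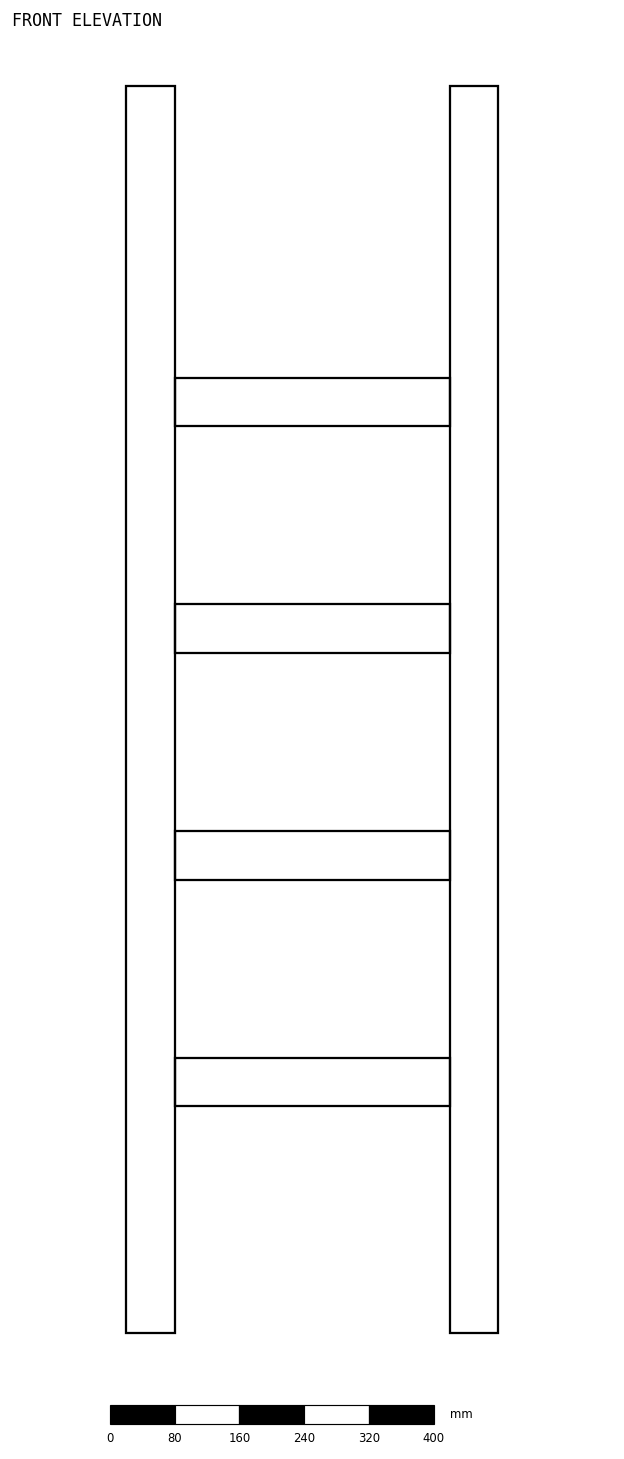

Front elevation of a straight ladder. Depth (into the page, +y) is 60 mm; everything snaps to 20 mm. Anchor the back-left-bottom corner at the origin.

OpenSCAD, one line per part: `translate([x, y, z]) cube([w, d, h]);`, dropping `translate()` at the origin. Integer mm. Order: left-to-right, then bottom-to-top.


cube([60, 60, 1540]);
translate([60, 0, 280]) cube([340, 60, 60]);
translate([60, 0, 560]) cube([340, 60, 60]);
translate([60, 0, 840]) cube([340, 60, 60]);
translate([60, 0, 1120]) cube([340, 60, 60]);
translate([400, 0, 0]) cube([60, 60, 1540]);
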